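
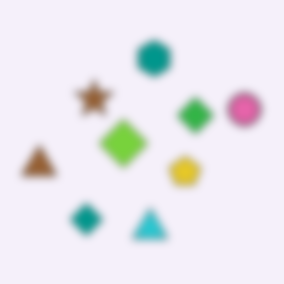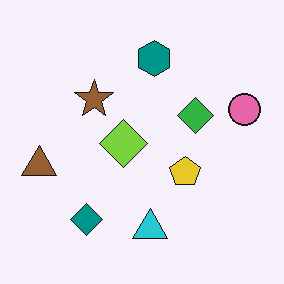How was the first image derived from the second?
The first image is the second moderately blurred.

Shape edges and outlines are uniformly softened across the whole image.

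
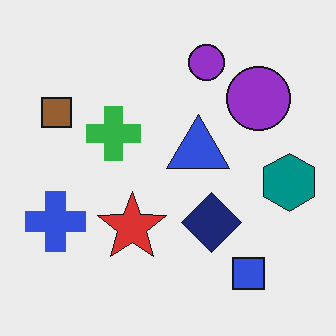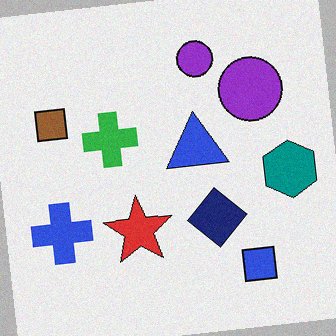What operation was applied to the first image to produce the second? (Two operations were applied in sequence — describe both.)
It was rotated counter-clockwise by a few degrees, then degraded with subtle gaussian noise.

Every shape is tilted by the same angle and the image corners show triangular fill wedges — a whole-image rotation by a non-right angle. Random speckle covers the whole image, including the flat background.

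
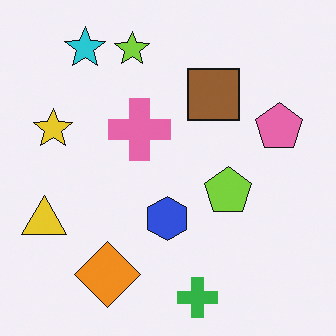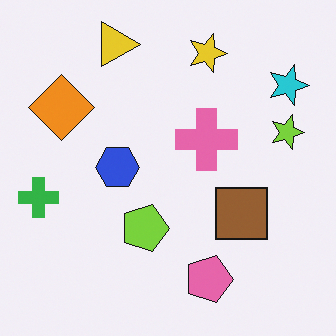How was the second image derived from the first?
This is the original image rotated 90° clockwise.

The cyan star sits in the top-left of the first image and the top-right of the second — consistent with a whole-image 90° clockwise rotation.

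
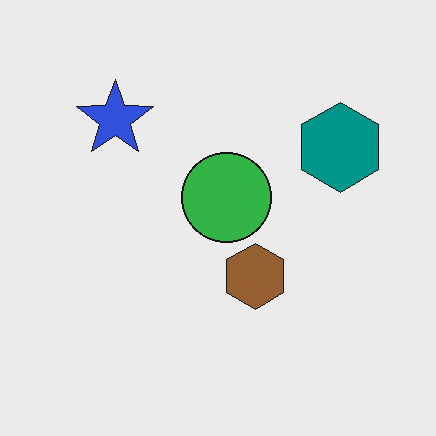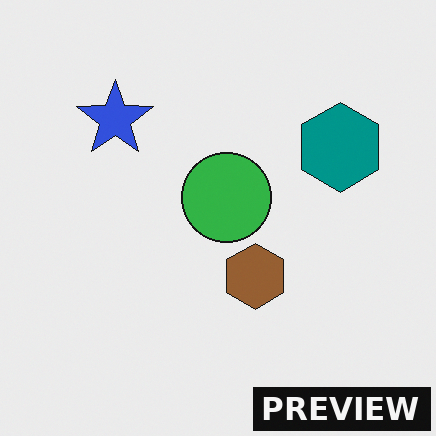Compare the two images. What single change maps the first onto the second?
The second image is the first watermarked with the text "PREVIEW" in the lower-right corner.

A dark label reading "PREVIEW" appears in the lower-right corner.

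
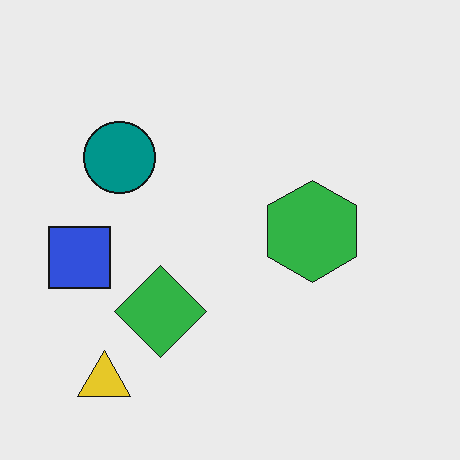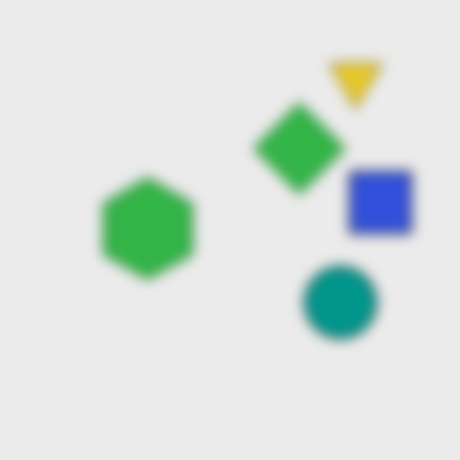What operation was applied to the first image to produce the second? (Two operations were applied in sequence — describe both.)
This is the original image rotated 180°, then strongly gaussian-blurred.

The yellow triangle sits in the bottom-left of the first image and the top-right of the second — consistent with a whole-image 180° rotation. Shape edges and outlines are uniformly softened across the whole image.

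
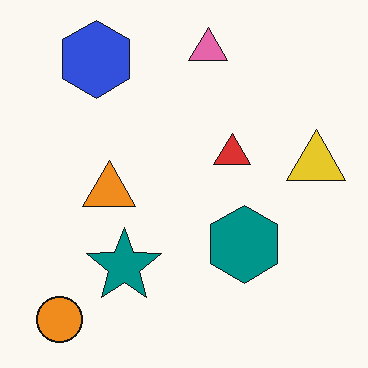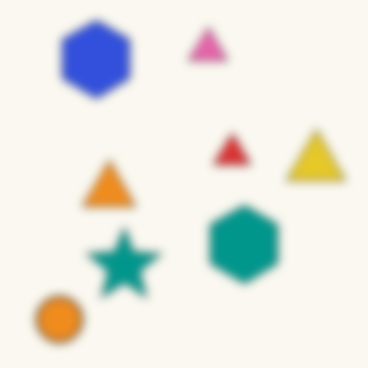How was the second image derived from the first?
The image was moderately blurred.

Shape edges and outlines are uniformly softened across the whole image.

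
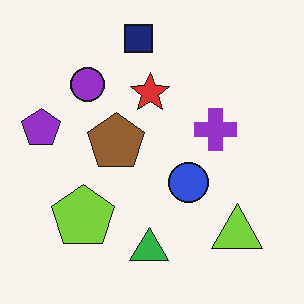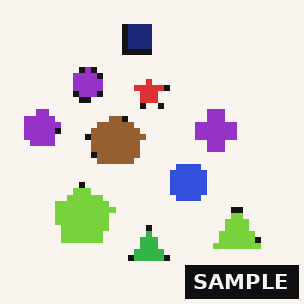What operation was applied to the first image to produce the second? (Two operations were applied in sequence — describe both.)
The image was pixelated into visible square blocks, then watermarked with the text "SAMPLE" in the lower-right corner.

Shapes are reduced to large square blocks; fine edges and outlines are lost — a downscale-then-upscale (mosaic) effect. A dark label reading "SAMPLE" appears in the lower-right corner.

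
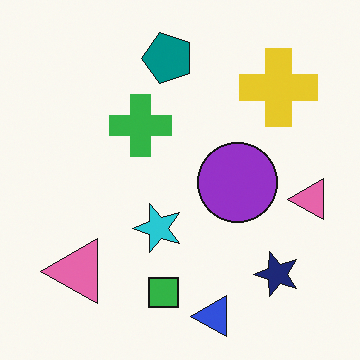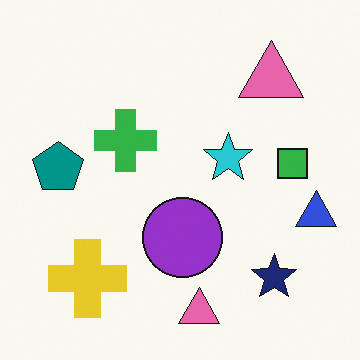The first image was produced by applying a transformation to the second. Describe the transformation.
The transformation is: transposed (reflected across the top-left ↔ bottom-right diagonal).

Shapes have swapped their row and column positions — what was in the top-right is now in the bottom-left — a diagonal reflection.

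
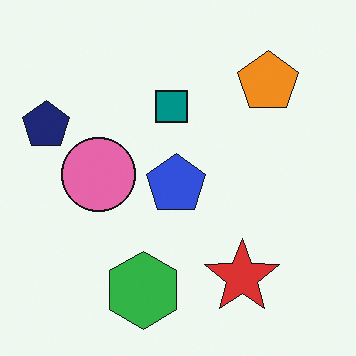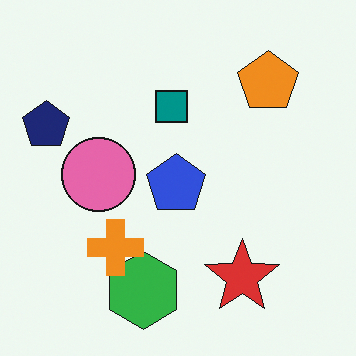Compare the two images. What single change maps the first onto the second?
Overlaid with an additional orange cross.

An orange cross appears in the second image that is absent from the first.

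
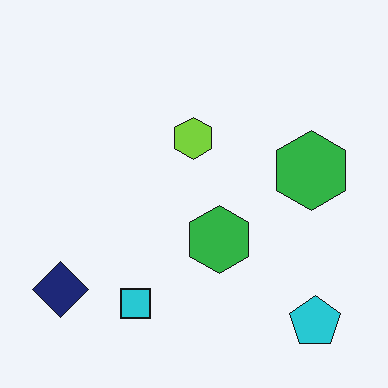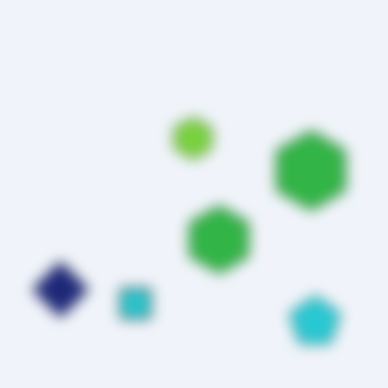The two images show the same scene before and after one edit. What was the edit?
The image was strongly gaussian-blurred.

Shape edges and outlines are uniformly softened across the whole image.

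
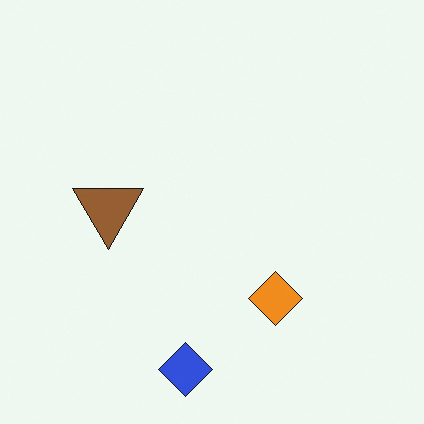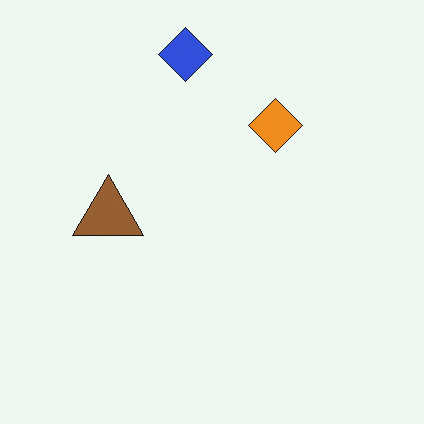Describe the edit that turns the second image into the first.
The first image is the second flipped vertically (top ↔ bottom).

The blue diamond is in the top of the second image and the bottom of the first — shapes on opposite sides of the horizontal midline have swapped in a mirror flip.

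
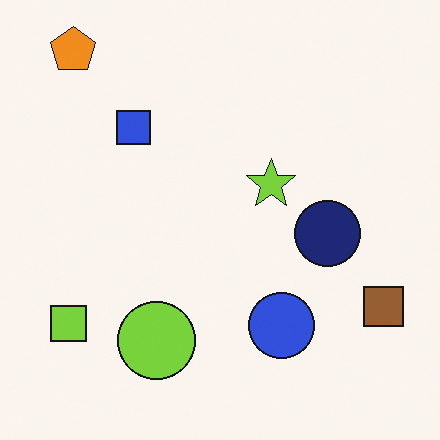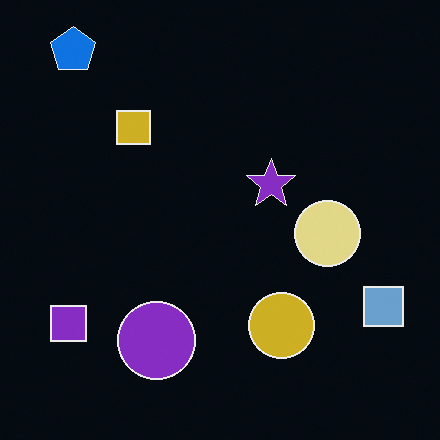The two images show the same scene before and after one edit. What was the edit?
Color-inverted (negative).

The light background has become dark and every shape's color is its complement — a photographic negative.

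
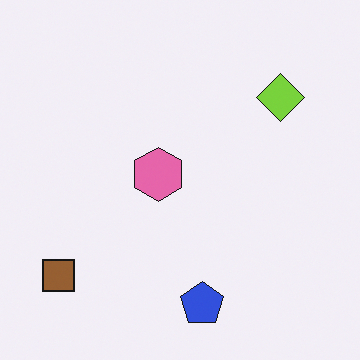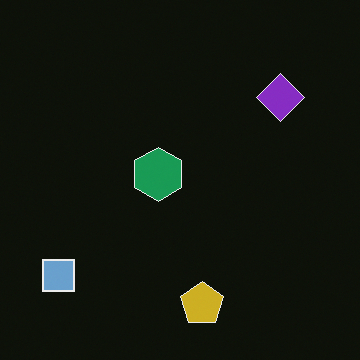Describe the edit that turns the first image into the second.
The transformation is: color-inverted (negative).

The light background has become dark and every shape's color is its complement — a photographic negative.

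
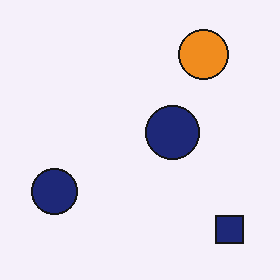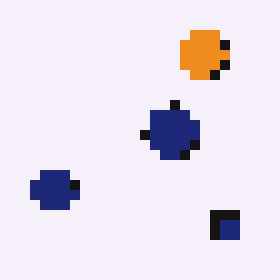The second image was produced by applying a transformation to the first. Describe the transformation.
This is the original image coarsely pixelated.

Shapes are reduced to large square blocks; fine edges and outlines are lost — a downscale-then-upscale (mosaic) effect.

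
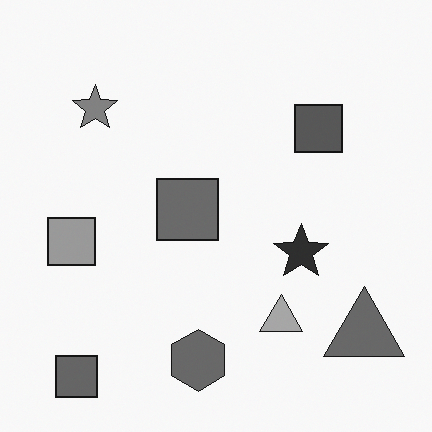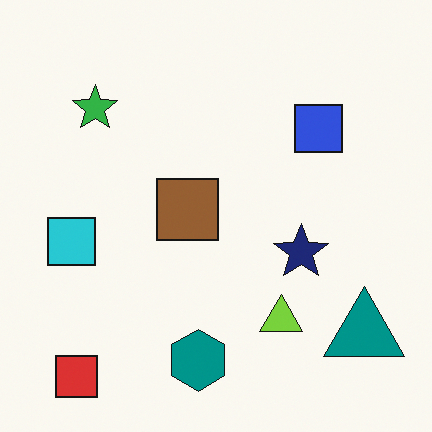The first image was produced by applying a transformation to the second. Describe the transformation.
It was converted to grayscale.

All color is removed — every shape is now a shade of grey.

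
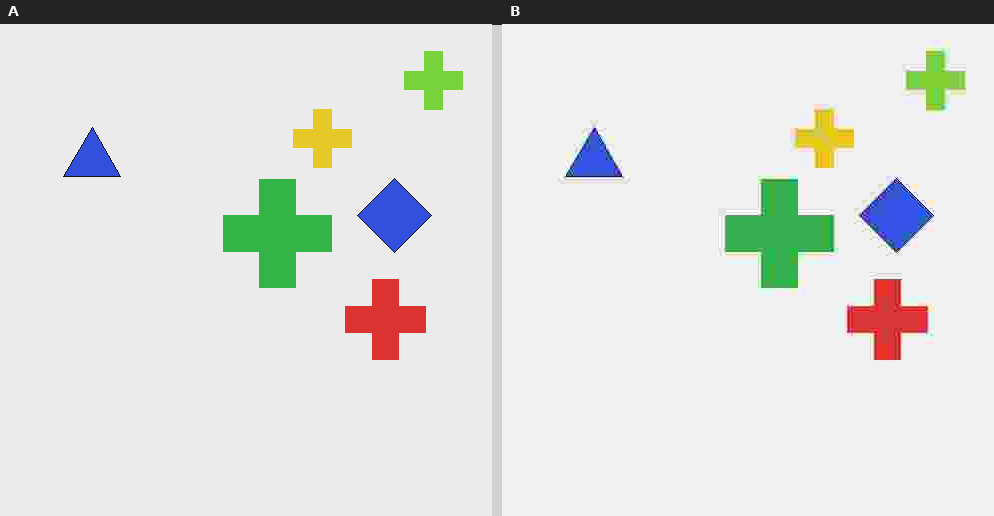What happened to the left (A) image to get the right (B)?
The transformation is: degraded with heavy JPEG compression.

Blocky 8×8 compression artifacts appear around shape edges and the flat background shows ringing — characteristic JPEG degradation.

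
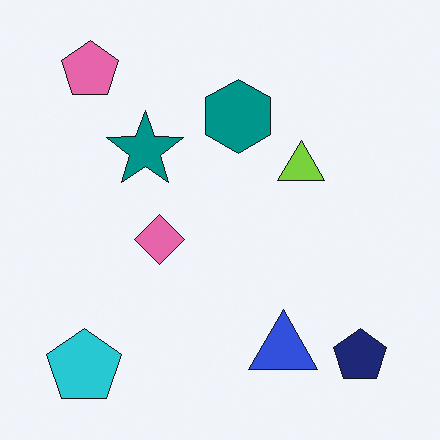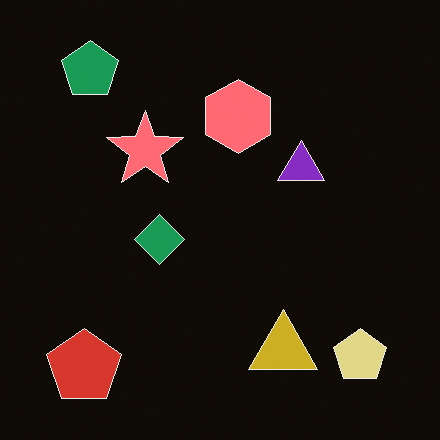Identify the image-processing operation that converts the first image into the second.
It was color-inverted (negative).

The light background has become dark and every shape's color is its complement — a photographic negative.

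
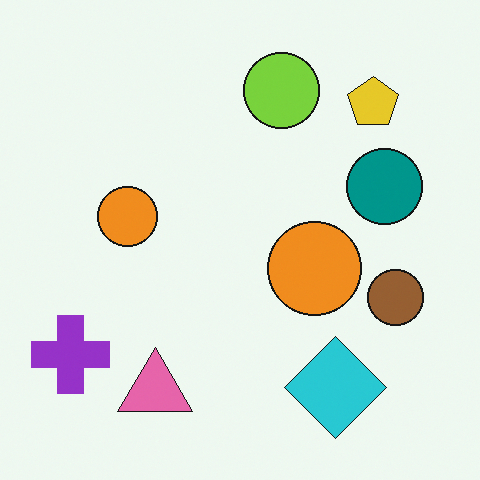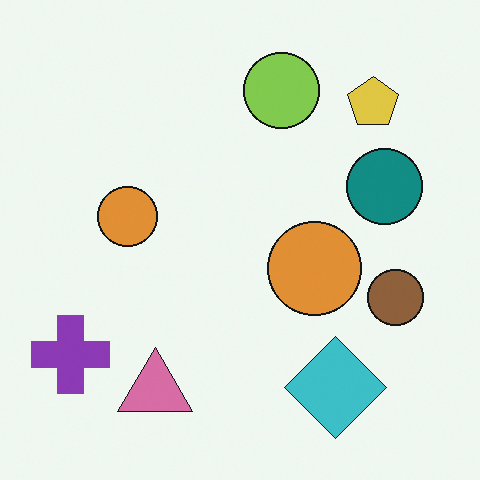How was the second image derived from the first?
The transformation is: slightly desaturated.

All colors are more muted and greyish — a global saturation change.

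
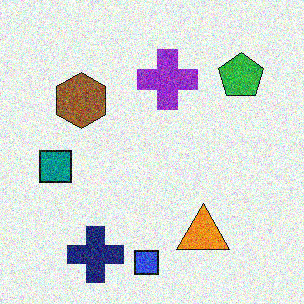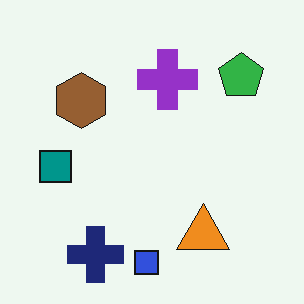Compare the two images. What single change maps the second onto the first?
The image was degraded with strong gaussian noise.

Random speckle covers the whole image, including the flat background.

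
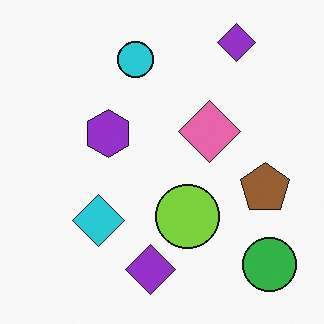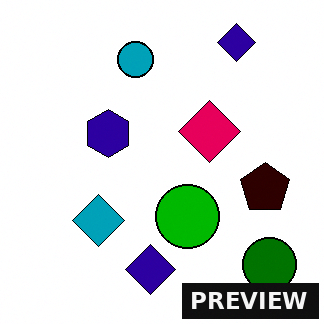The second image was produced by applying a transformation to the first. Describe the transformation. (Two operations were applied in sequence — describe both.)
This is the original image given much higher contrast, then watermarked with the text "PREVIEW" in the lower-right corner.

Tones are pushed away from mid-grey across the whole image — a global contrast change. A dark label reading "PREVIEW" appears in the lower-right corner.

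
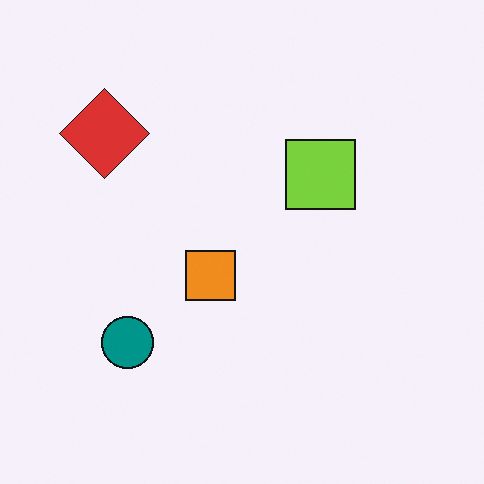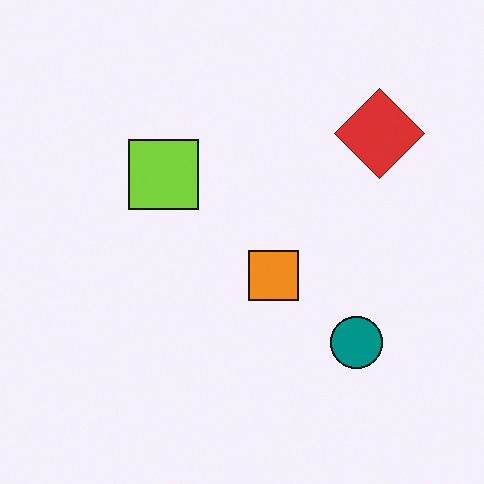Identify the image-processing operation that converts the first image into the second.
The transformation is: flipped horizontally (left ↔ right).

The red diamond is in the top-left of the first image and the top-right of the second — shapes on opposite sides of the vertical midline have swapped in a mirror flip.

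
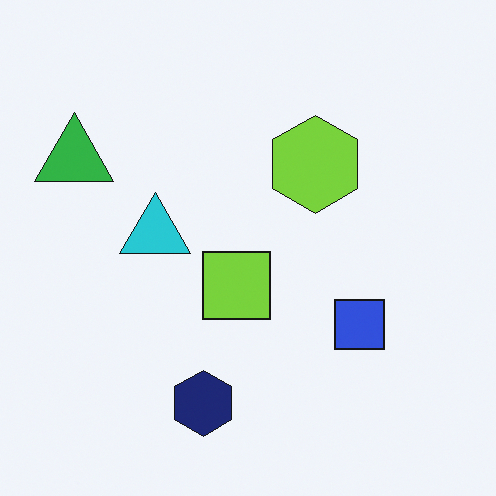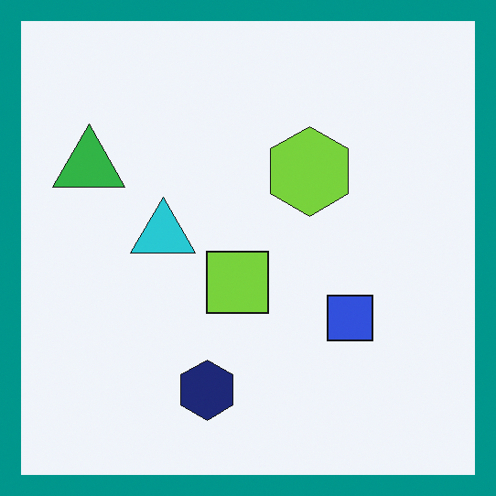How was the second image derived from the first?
The transformation is: framed with a teal border.

A solid teal frame runs around the edge of the second image, with the content slightly shrunk inside it.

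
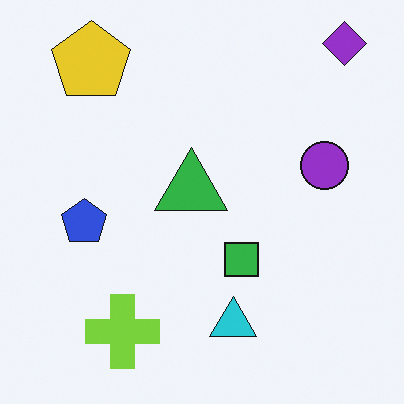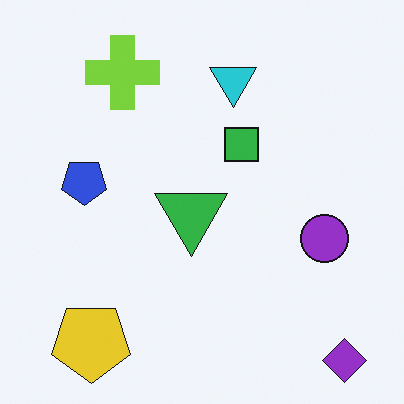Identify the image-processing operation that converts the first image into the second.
This is the original image flipped vertically (top ↔ bottom).

The purple diamond is in the top-right of the first image and the bottom-right of the second — shapes on opposite sides of the horizontal midline have swapped in a mirror flip.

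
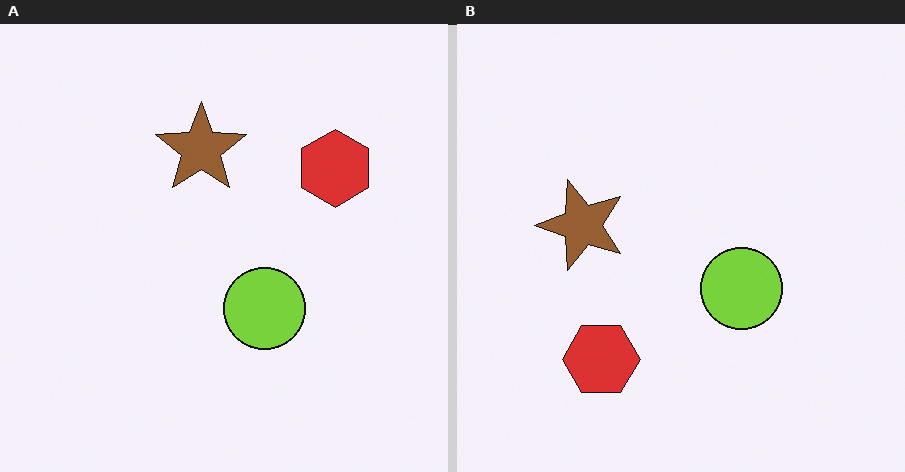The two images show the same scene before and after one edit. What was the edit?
Transposed (reflected across the top-left ↔ bottom-right diagonal).

Shapes have swapped their row and column positions — what was in the top-right is now in the bottom-left — a diagonal reflection.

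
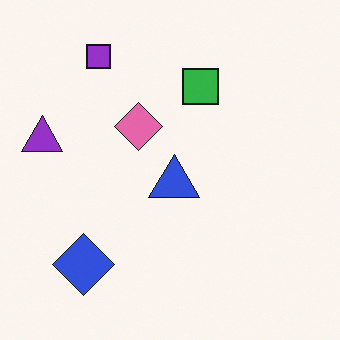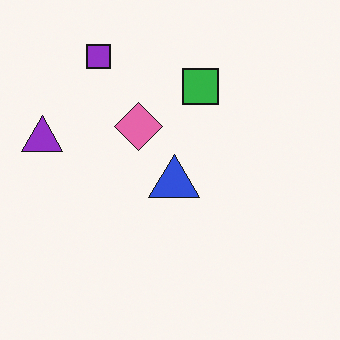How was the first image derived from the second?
The first image is the second overlaid with an additional blue diamond.

A blue diamond appears in the first image that is absent from the second.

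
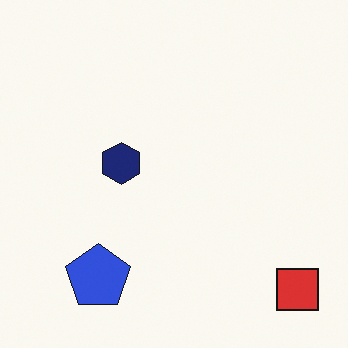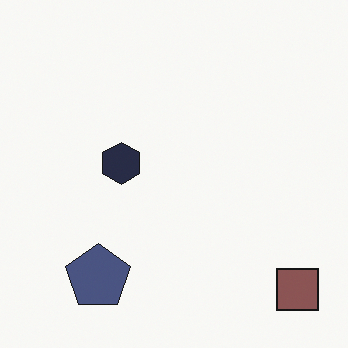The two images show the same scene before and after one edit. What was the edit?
The transformation is: heavily desaturated.

All colors are more muted and greyish — a global saturation change.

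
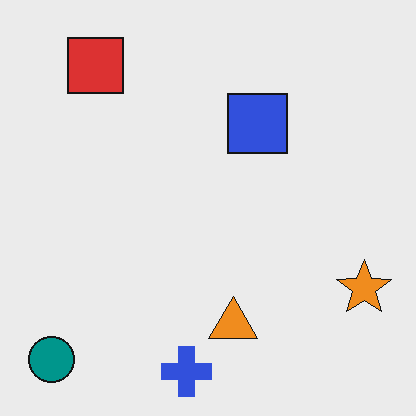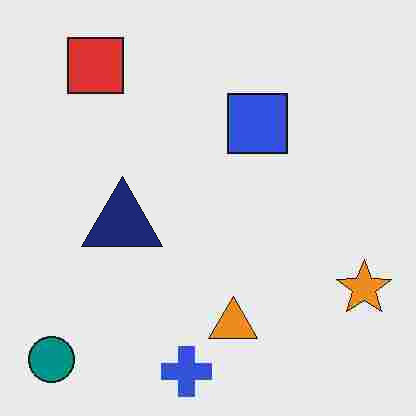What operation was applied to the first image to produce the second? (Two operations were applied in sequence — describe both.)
The second image is the first heavily JPEG-compressed with obvious blocking artifacts, then overlaid with an additional navy triangle.

Blocky 8×8 compression artifacts appear around shape edges and the flat background shows ringing — characteristic JPEG degradation. A navy triangle appears in the second image that is absent from the first.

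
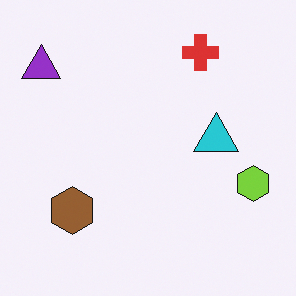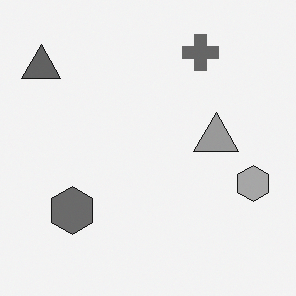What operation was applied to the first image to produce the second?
It was converted to grayscale.

All color is removed — every shape is now a shade of grey.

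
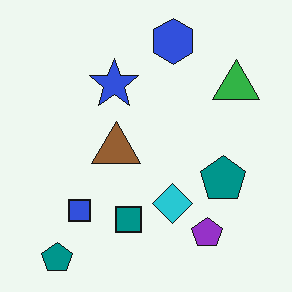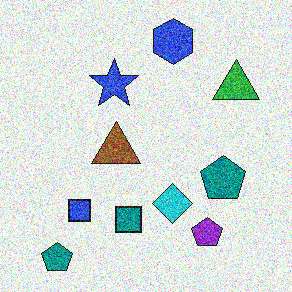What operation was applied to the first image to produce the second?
This is the original image degraded with heavy additive noise.

Random speckle covers the whole image, including the flat background.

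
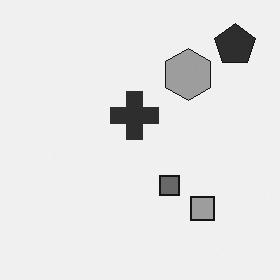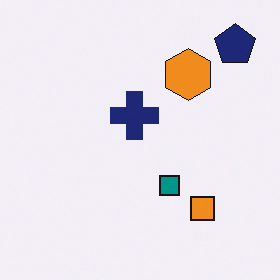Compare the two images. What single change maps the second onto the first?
The transformation is: converted to grayscale.

All color is removed — every shape is now a shade of grey.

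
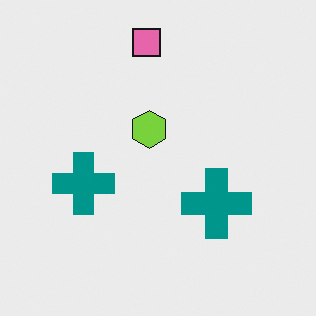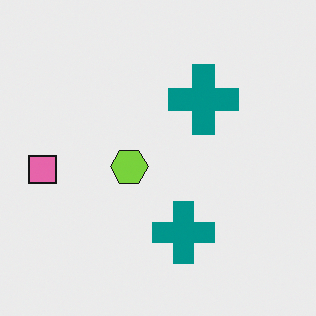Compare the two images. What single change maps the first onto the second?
The second image is the first rotated 90° counter-clockwise.

The pink square sits in the top of the first image and the left of the second — consistent with a whole-image 90° counter-clockwise rotation.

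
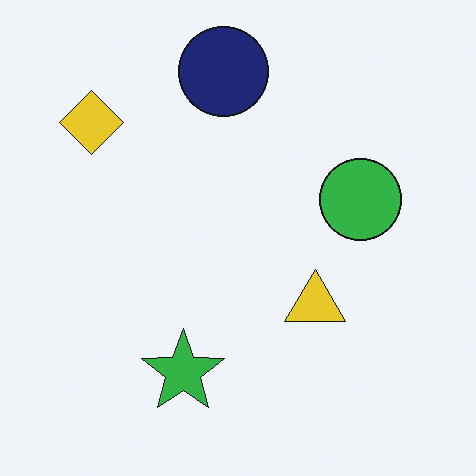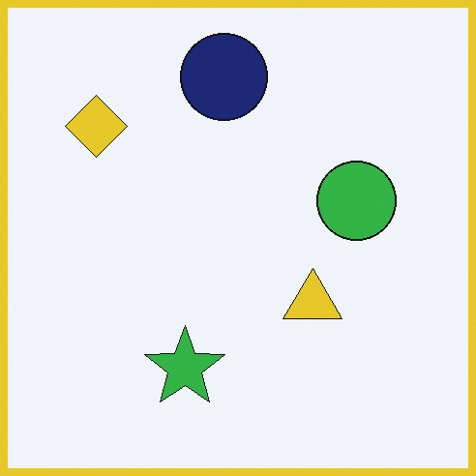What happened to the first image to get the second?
The transformation is: framed with a yellow border.

A solid yellow frame runs around the edge of the second image, with the content slightly shrunk inside it.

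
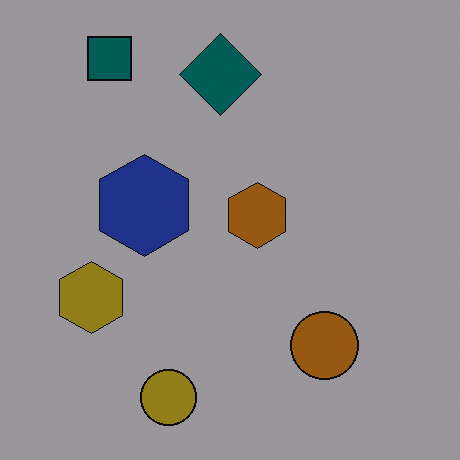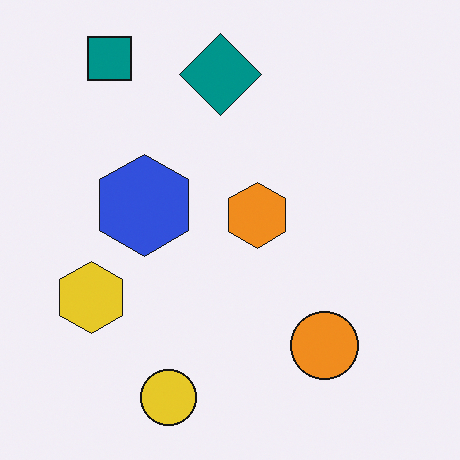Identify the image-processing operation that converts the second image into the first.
The first image is the second darkened a lot.

Every pixel — background and shapes alike — is uniformly darkened.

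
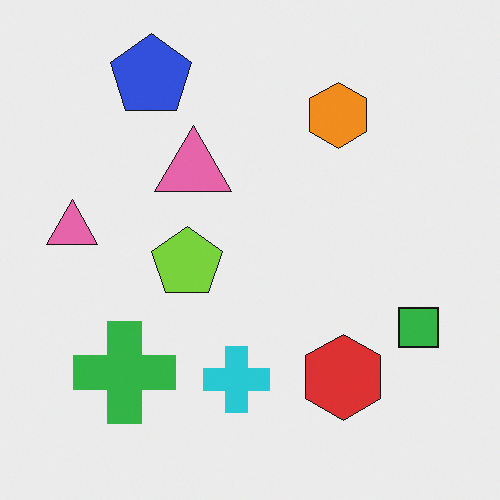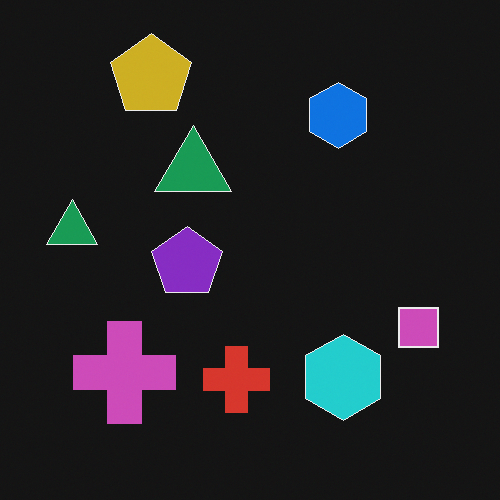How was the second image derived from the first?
Color-inverted (negative).

The light background has become dark and every shape's color is its complement — a photographic negative.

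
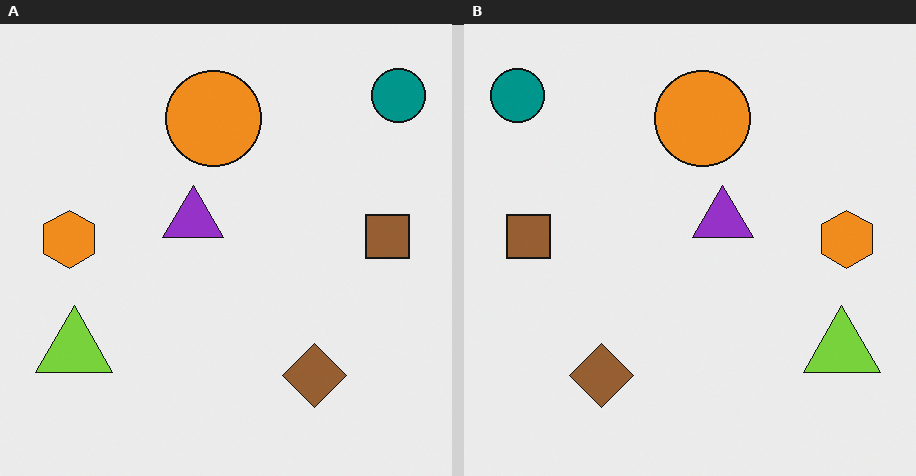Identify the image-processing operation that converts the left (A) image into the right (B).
This is the original image flipped horizontally (left ↔ right).

The teal circle is in the top-right of the left (A) image and the top-left of the right (B) — shapes on opposite sides of the vertical midline have swapped in a mirror flip.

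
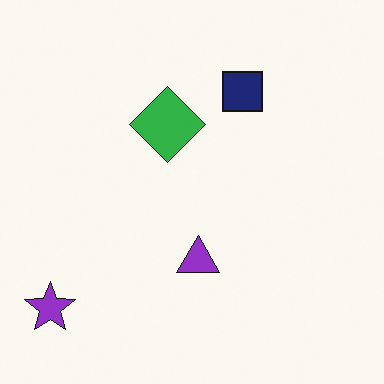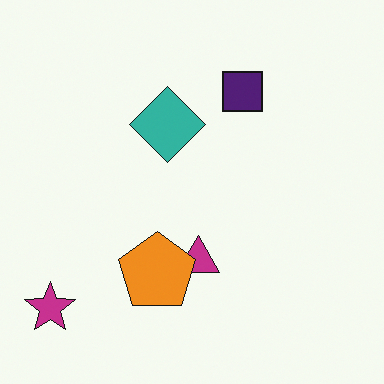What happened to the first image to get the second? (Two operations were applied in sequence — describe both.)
It was hue-shifted by a small amount, then overlaid with an additional orange pentagon.

Every shape's color has rotated by the same amount around the hue wheel — a uniform hue shift. An orange pentagon appears in the second image that is absent from the first.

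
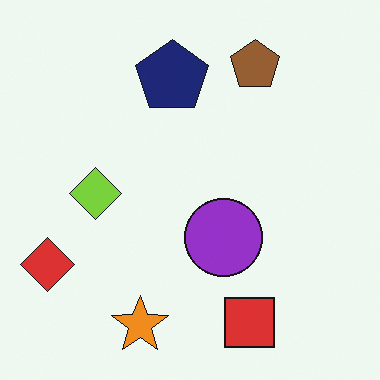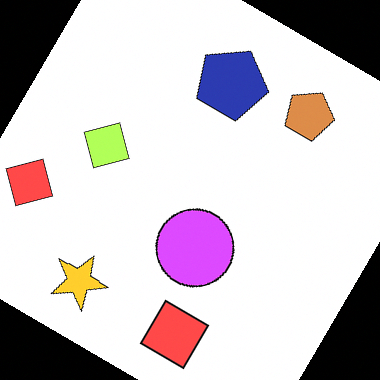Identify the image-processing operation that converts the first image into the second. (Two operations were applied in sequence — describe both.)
The second image is the first substantially brightened, then rotated clockwise by a large amount — several tens of degrees.

Every pixel — background and shapes alike — is uniformly brightened. Every shape is tilted by the same angle and the image corners show triangular fill wedges — a whole-image rotation by a non-right angle.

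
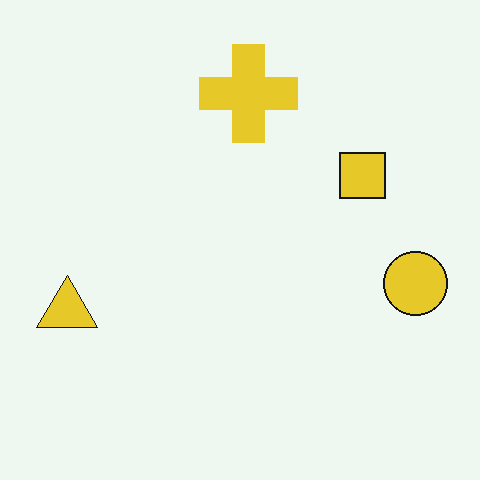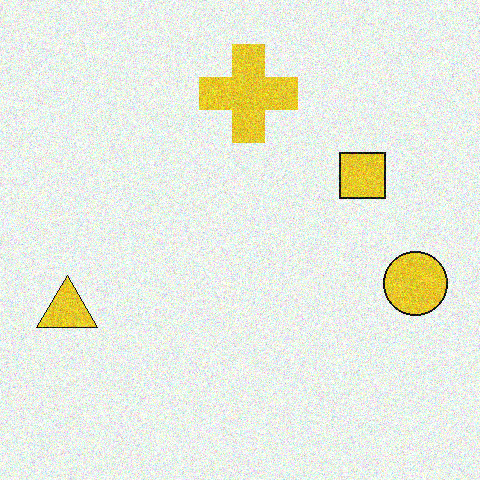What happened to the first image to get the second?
Degraded with moderate additive noise.

Random speckle covers the whole image, including the flat background.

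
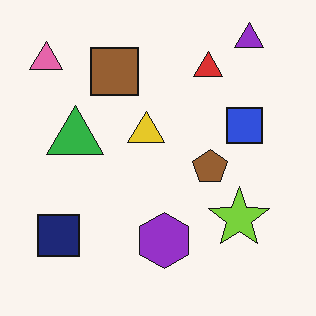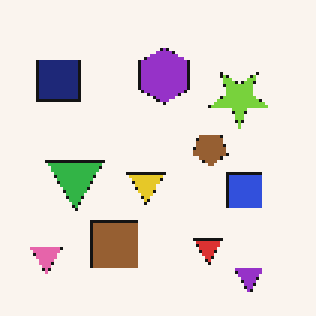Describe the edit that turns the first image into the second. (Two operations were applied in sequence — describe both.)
Flipped vertically (top ↔ bottom), then lightly pixelated (a mild mosaic effect).

The purple triangle is in the top-right of the first image and the bottom-right of the second — shapes on opposite sides of the horizontal midline have swapped in a mirror flip. Shapes are reduced to large square blocks; fine edges and outlines are lost — a downscale-then-upscale (mosaic) effect.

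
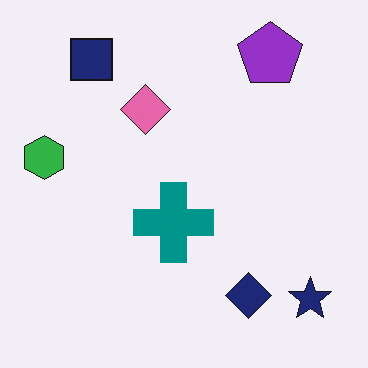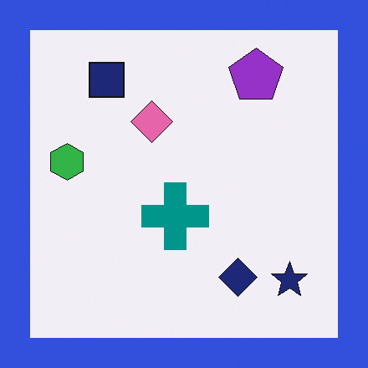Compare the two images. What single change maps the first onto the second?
The image was framed with a blue border.

A solid blue frame runs around the edge of the second image, with the content slightly shrunk inside it.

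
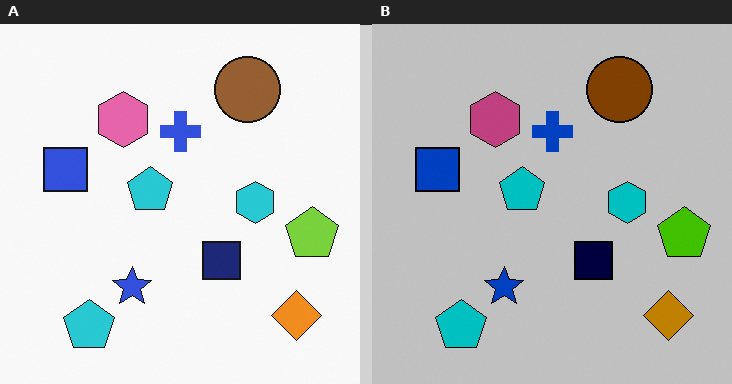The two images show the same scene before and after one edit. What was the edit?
The image was aggressively posterized.

Each flat color has snapped to a coarser quantized level — most visibly, the near-white background has dropped to a flat grey.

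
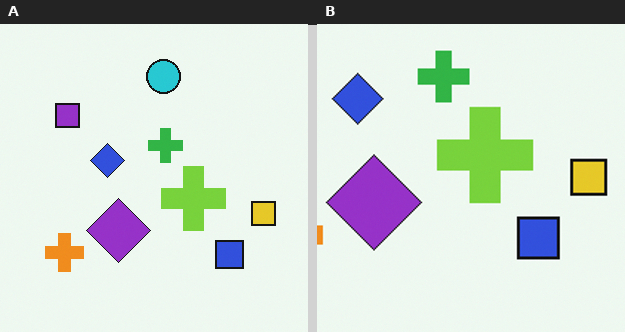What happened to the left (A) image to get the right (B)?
It was cropped to a modestly smaller region and rescaled.

The visible shapes are larger and the field of view is narrower; shapes near the original edges may be partly or wholly outside the frame — a crop-and-rescale.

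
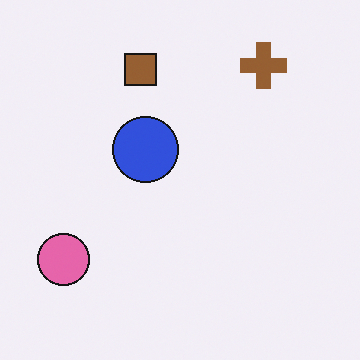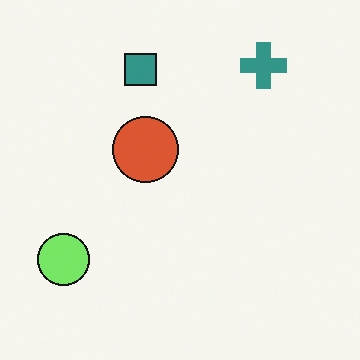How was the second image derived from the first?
It was hue-shifted by a moderate amount.

Every shape's color has rotated by the same amount around the hue wheel — a uniform hue shift.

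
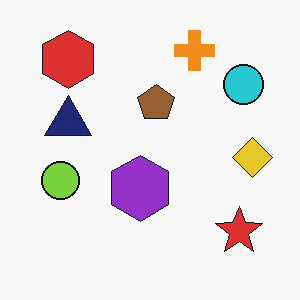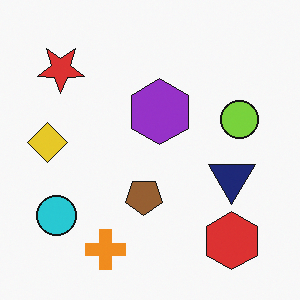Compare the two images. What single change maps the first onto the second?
It was rotated 180°.

The red hexagon sits in the top-left of the first image and the bottom-right of the second — consistent with a whole-image 180° rotation.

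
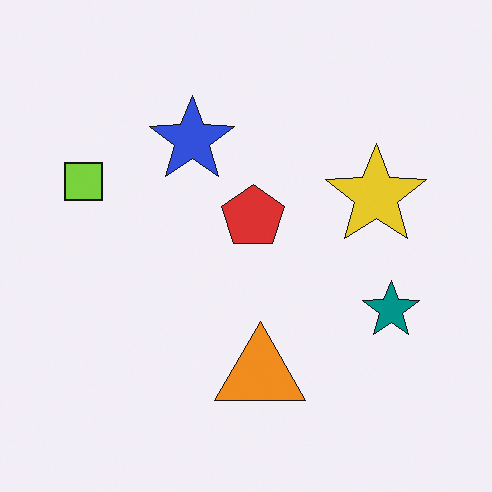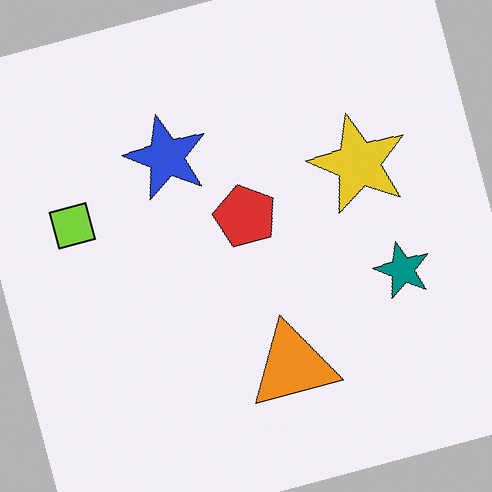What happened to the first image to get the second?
The second image is the first rotated counter-clockwise by a clearly visible amount.

Every shape is tilted by the same angle and the image corners show triangular fill wedges — a whole-image rotation by a non-right angle.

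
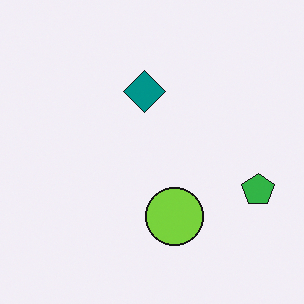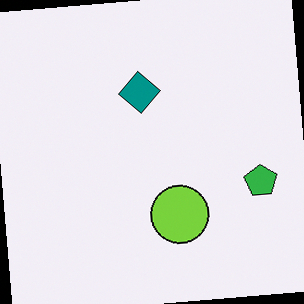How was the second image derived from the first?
The second image is the first rotated counter-clockwise by a slight angle.

Every shape is tilted by the same angle and the image corners show triangular fill wedges — a whole-image rotation by a non-right angle.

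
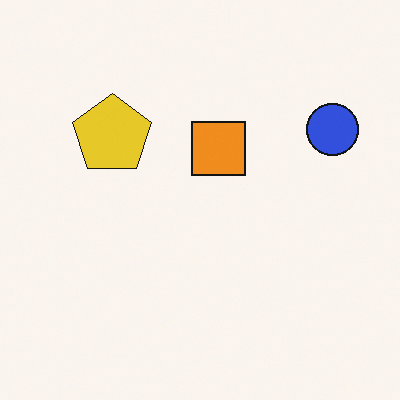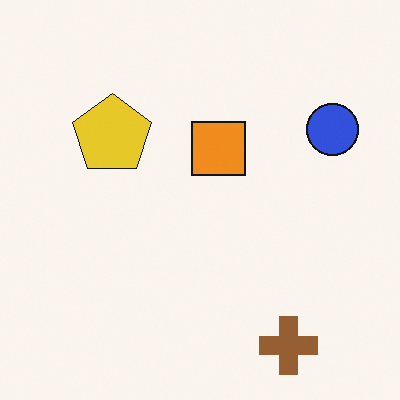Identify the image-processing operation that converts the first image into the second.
This is the original image overlaid with an additional brown cross.

A brown cross appears in the second image that is absent from the first.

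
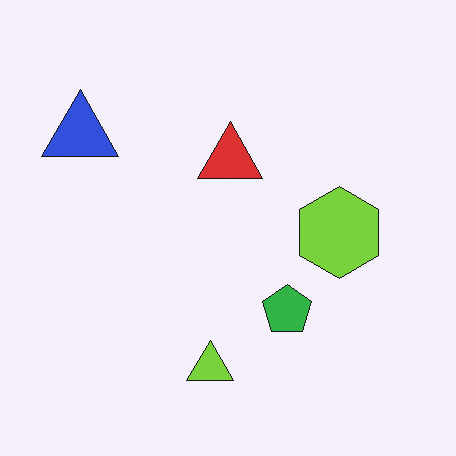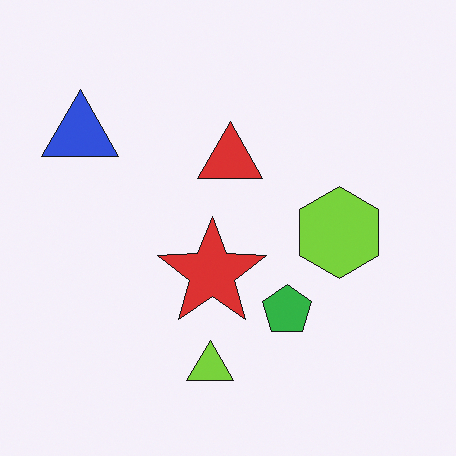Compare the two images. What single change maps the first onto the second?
The image was overlaid with an additional red star.

A red star appears in the second image that is absent from the first.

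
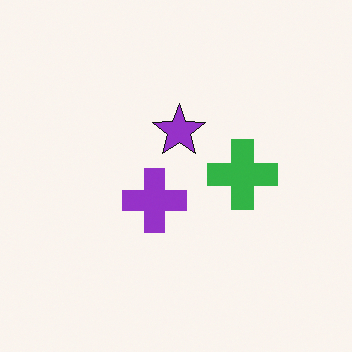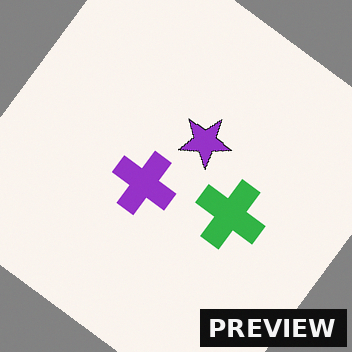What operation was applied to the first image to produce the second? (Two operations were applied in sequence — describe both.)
The image was rotated clockwise by a large amount — several tens of degrees, then watermarked with the text "PREVIEW" in the lower-right corner.

Every shape is tilted by the same angle and the image corners show triangular fill wedges — a whole-image rotation by a non-right angle. A dark label reading "PREVIEW" appears in the lower-right corner.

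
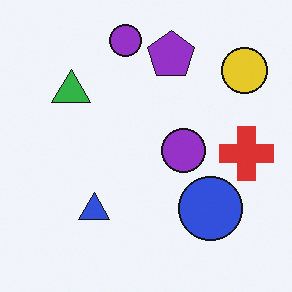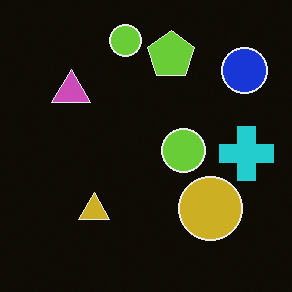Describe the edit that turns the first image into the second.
Color-inverted (negative).

The light background has become dark and every shape's color is its complement — a photographic negative.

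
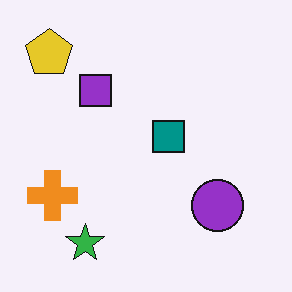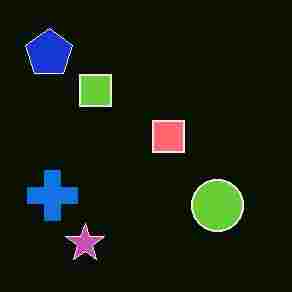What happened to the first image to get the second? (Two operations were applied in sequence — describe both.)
The transformation is: color-inverted (negative), then heavily JPEG-compressed with obvious blocking artifacts.

The light background has become dark and every shape's color is its complement — a photographic negative. Blocky 8×8 compression artifacts appear around shape edges and the flat background shows ringing — characteristic JPEG degradation.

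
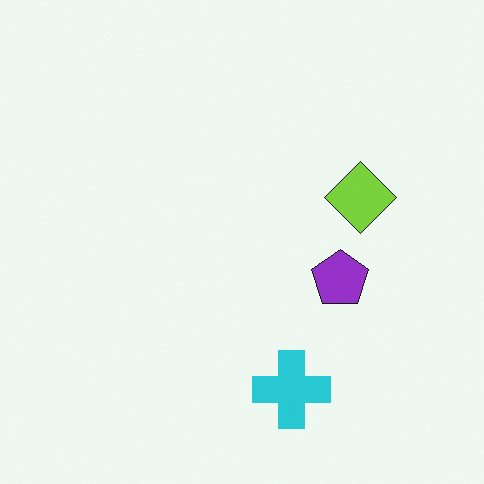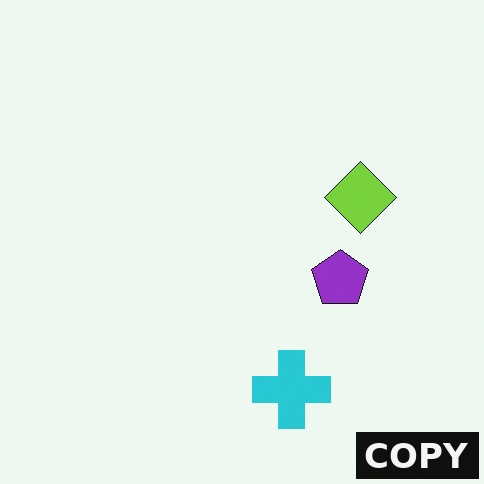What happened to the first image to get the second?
Watermarked with the text "COPY" in the lower-right corner.

A dark label reading "COPY" appears in the lower-right corner.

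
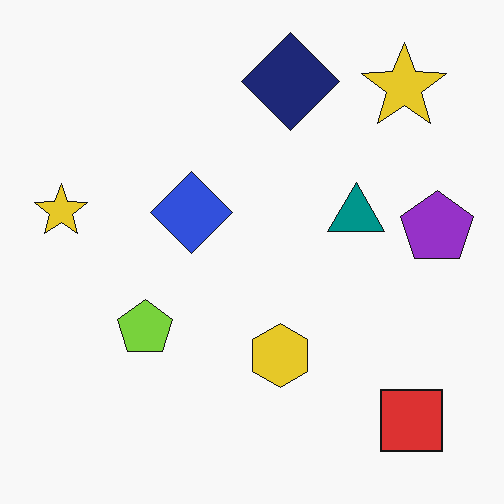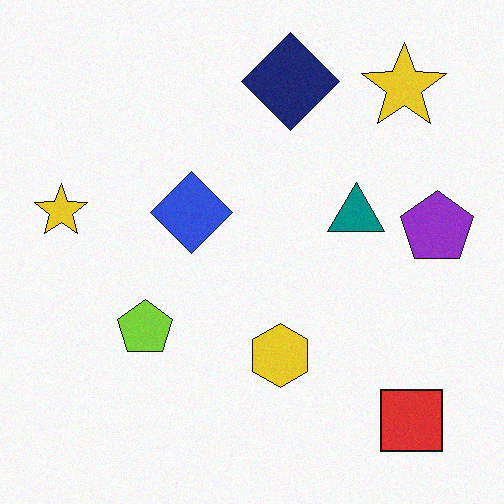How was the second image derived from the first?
Degraded with a light layer of grain.

Random speckle covers the whole image, including the flat background.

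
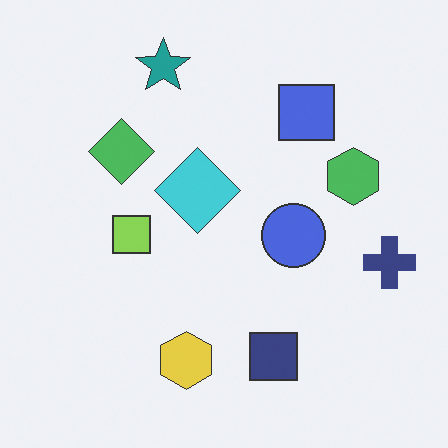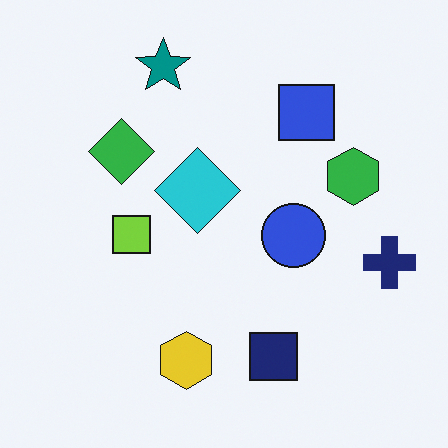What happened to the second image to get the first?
Given slightly reduced contrast.

Tones are pushed toward mid-grey across the whole image — a global contrast change.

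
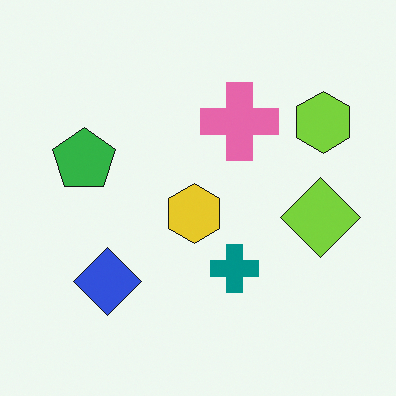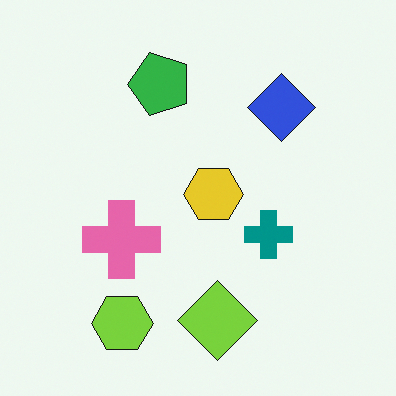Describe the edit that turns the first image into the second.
It was transposed (reflected across the top-left ↔ bottom-right diagonal).

Shapes have swapped their row and column positions — what was in the top-right is now in the bottom-left — a diagonal reflection.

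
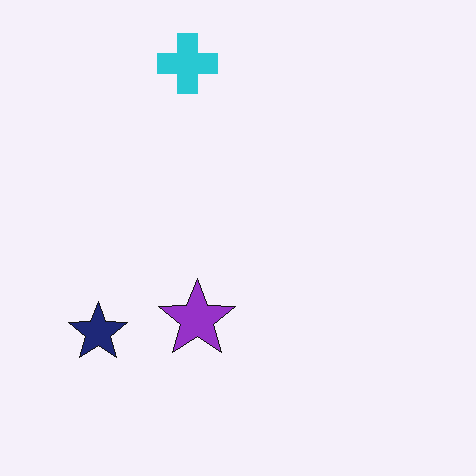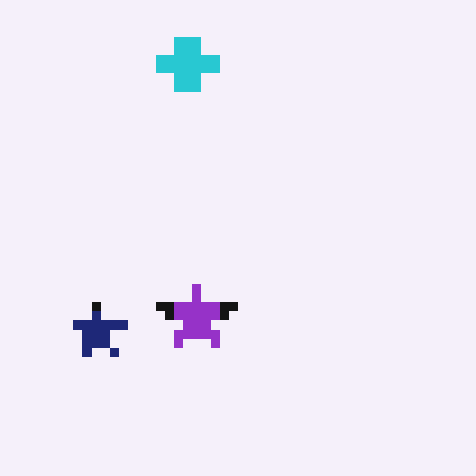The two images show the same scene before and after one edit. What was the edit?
This is the original image heavily pixelated into large blocks.

Shapes are reduced to large square blocks; fine edges and outlines are lost — a downscale-then-upscale (mosaic) effect.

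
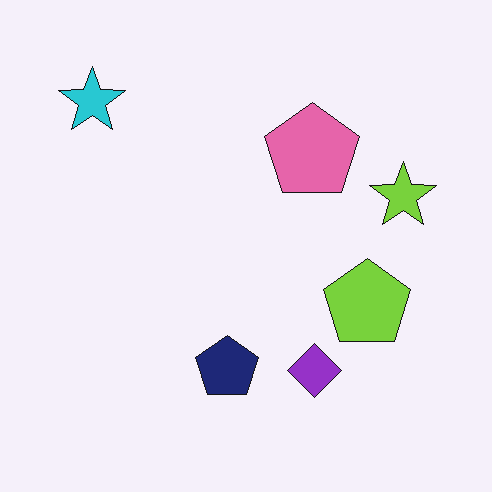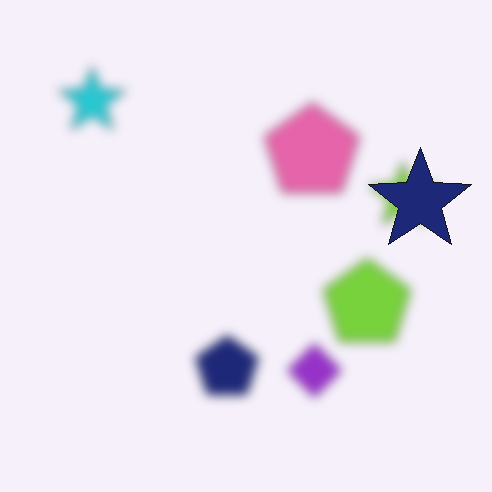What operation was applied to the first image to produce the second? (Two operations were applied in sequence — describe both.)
The image was strongly gaussian-blurred, then overlaid with an additional navy star.

Shape edges and outlines are uniformly softened across the whole image. A navy star appears in the second image that is absent from the first.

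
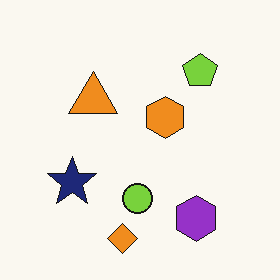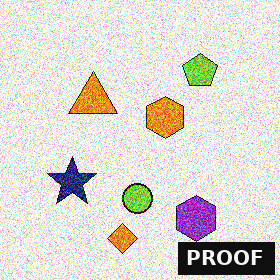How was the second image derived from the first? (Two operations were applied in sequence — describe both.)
The transformation is: degraded with strong gaussian noise, then watermarked with the text "PROOF" in the lower-right corner.

Random speckle covers the whole image, including the flat background. A dark label reading "PROOF" appears in the lower-right corner.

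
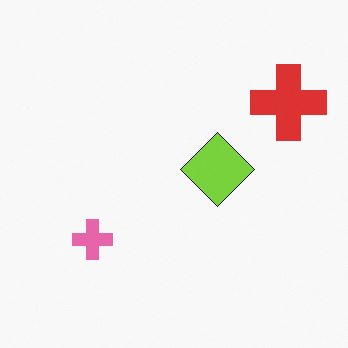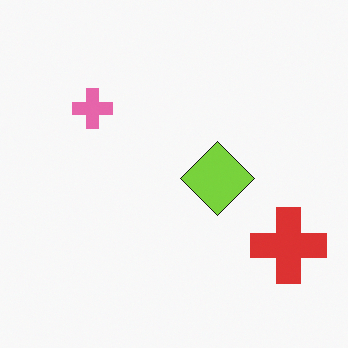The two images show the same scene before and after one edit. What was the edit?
This is the original image flipped vertically (top ↔ bottom).

The red cross is in the top-right of the first image and the bottom-right of the second — shapes on opposite sides of the horizontal midline have swapped in a mirror flip.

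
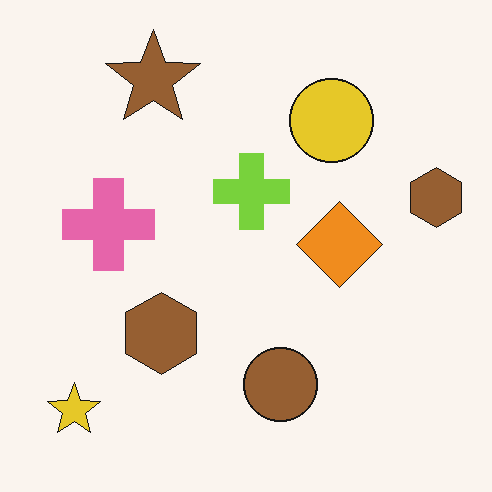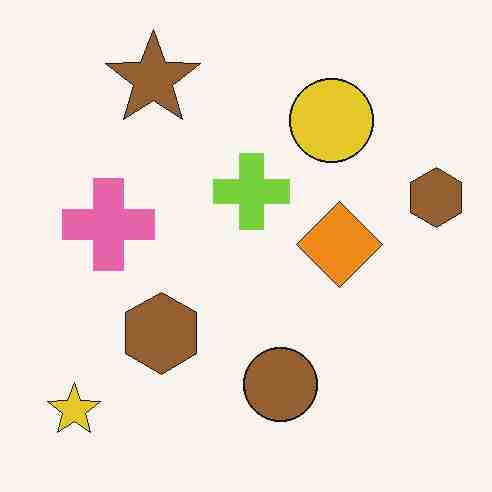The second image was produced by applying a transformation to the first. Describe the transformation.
The transformation is: degraded with heavy JPEG compression.

Blocky 8×8 compression artifacts appear around shape edges and the flat background shows ringing — characteristic JPEG degradation.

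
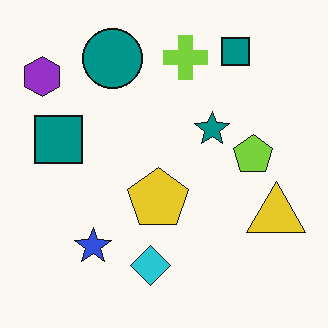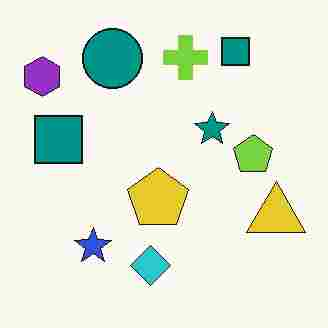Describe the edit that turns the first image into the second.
This is the original image heavily JPEG-compressed with obvious blocking artifacts.

Blocky 8×8 compression artifacts appear around shape edges and the flat background shows ringing — characteristic JPEG degradation.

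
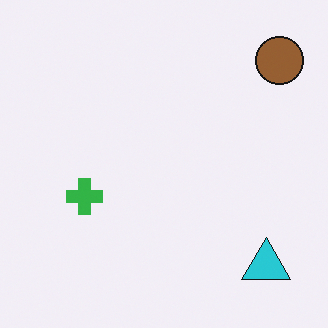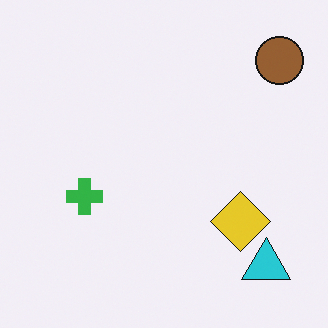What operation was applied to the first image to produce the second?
Overlaid with an additional yellow diamond.

A yellow diamond appears in the second image that is absent from the first.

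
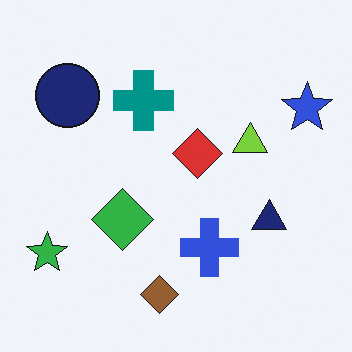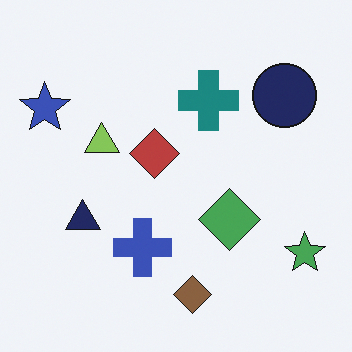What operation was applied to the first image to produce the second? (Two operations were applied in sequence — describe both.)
This is the original image flipped horizontally (left ↔ right), then slightly desaturated.

The blue star is in the top-right of the first image and the top-left of the second — shapes on opposite sides of the vertical midline have swapped in a mirror flip. All colors are more muted and greyish — a global saturation change.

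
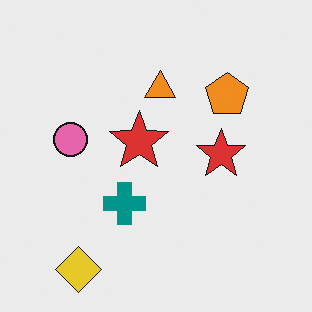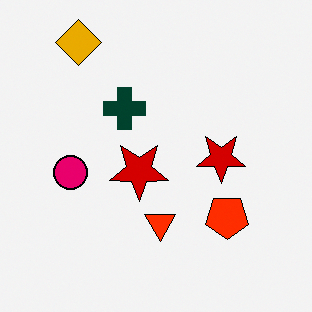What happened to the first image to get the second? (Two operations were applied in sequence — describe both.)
The second image is the first flipped vertically (top ↔ bottom), then boosted in contrast.

The yellow diamond is in the bottom-left of the first image and the top-left of the second — shapes on opposite sides of the horizontal midline have swapped in a mirror flip. Tones are pushed away from mid-grey across the whole image — a global contrast change.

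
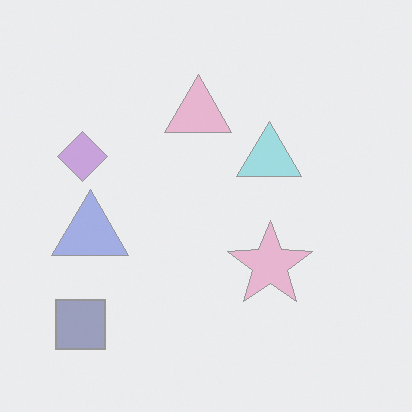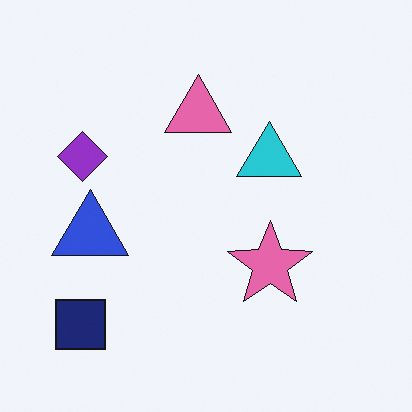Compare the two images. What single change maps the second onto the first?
The first image is the second washed out (contrast reduced).

Tones are pushed toward mid-grey across the whole image — a global contrast change.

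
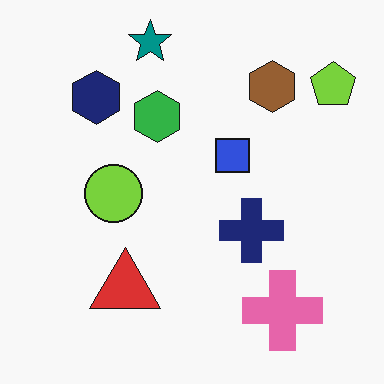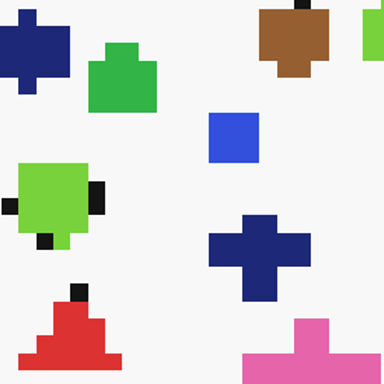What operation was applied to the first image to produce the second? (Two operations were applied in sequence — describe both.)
It was coarsely pixelated, then cropped to a modestly smaller region and rescaled.

Shapes are reduced to large square blocks; fine edges and outlines are lost — a downscale-then-upscale (mosaic) effect. The visible shapes are larger and the field of view is narrower; shapes near the original edges may be partly or wholly outside the frame — a crop-and-rescale.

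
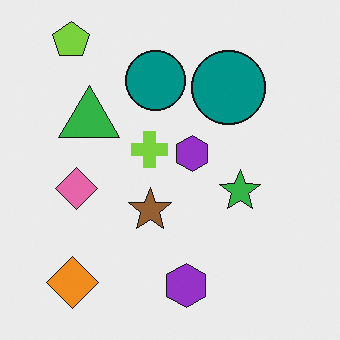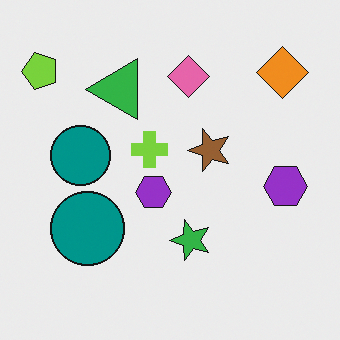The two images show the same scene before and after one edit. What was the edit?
It was transposed (reflected across the top-left ↔ bottom-right diagonal).

Shapes have swapped their row and column positions — what was in the top-right is now in the bottom-left — a diagonal reflection.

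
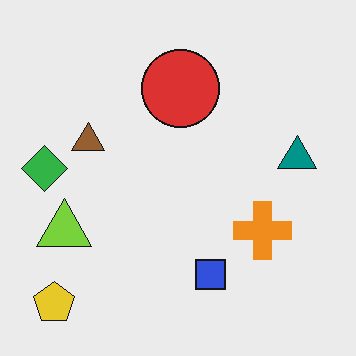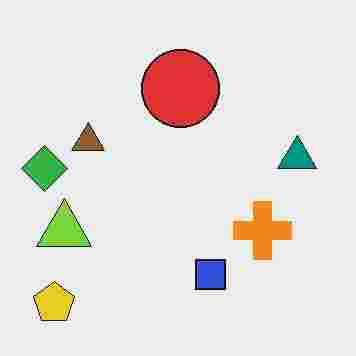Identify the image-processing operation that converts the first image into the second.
The transformation is: heavily JPEG-compressed with obvious blocking artifacts.

Blocky 8×8 compression artifacts appear around shape edges and the flat background shows ringing — characteristic JPEG degradation.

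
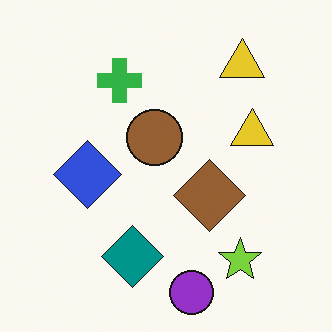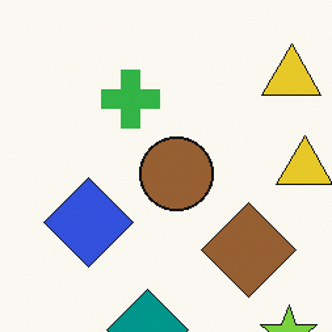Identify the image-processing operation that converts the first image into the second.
The transformation is: cropped to a modestly smaller region and rescaled.

The visible shapes are larger and the field of view is narrower; shapes near the original edges may be partly or wholly outside the frame — a crop-and-rescale.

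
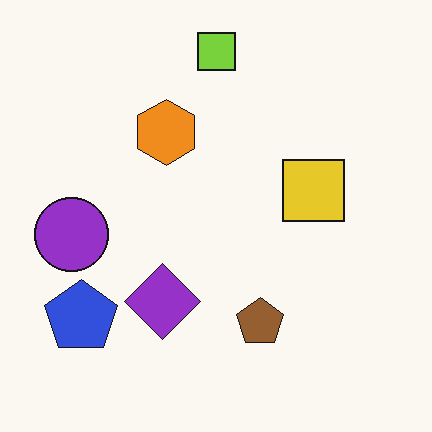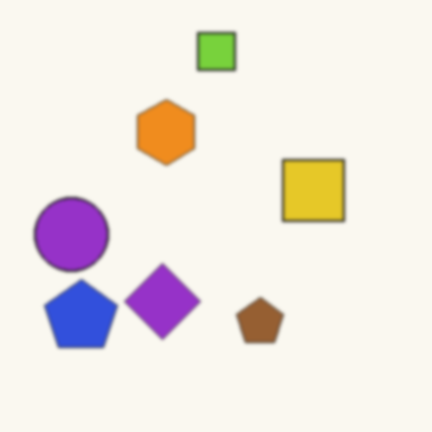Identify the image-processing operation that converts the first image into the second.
The transformation is: slightly softened.

Shape edges and outlines are uniformly softened across the whole image.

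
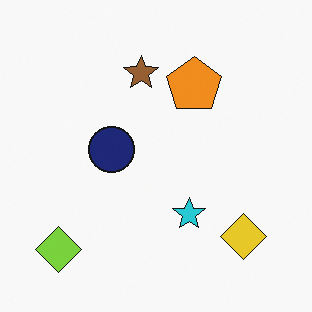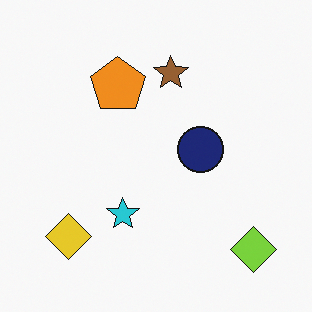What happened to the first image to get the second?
Flipped horizontally (left ↔ right).

The lime diamond is in the bottom-left of the first image and the bottom-right of the second — shapes on opposite sides of the vertical midline have swapped in a mirror flip.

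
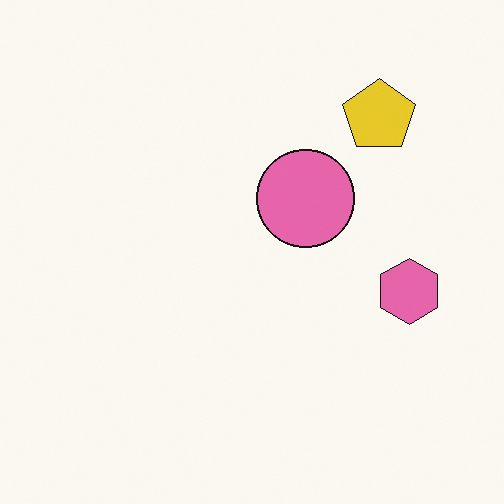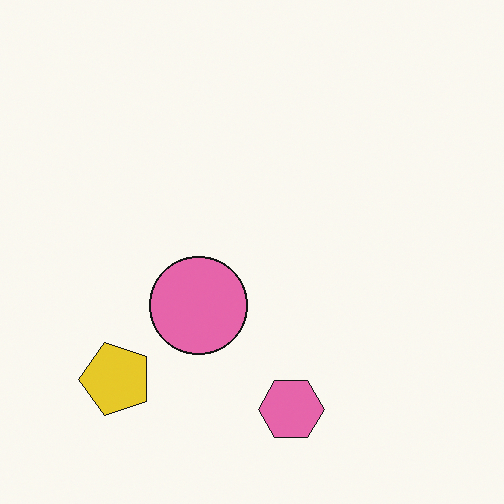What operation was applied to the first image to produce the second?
The transformation is: transposed (reflected across the top-left ↔ bottom-right diagonal).

Shapes have swapped their row and column positions — what was in the top-right is now in the bottom-left — a diagonal reflection.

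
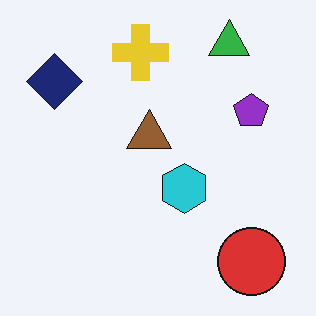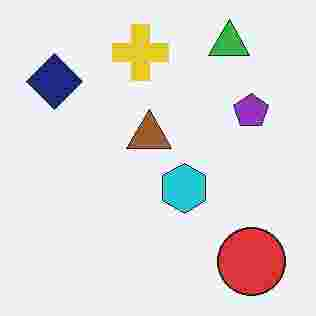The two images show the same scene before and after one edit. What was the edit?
The second image is the first heavily JPEG-compressed with obvious blocking artifacts.

Blocky 8×8 compression artifacts appear around shape edges and the flat background shows ringing — characteristic JPEG degradation.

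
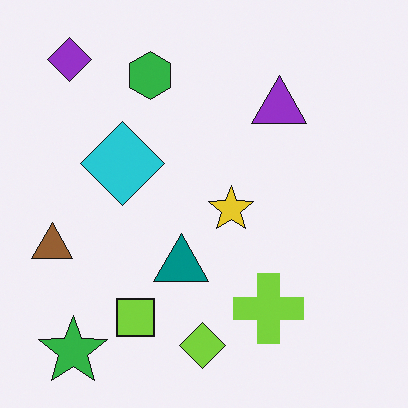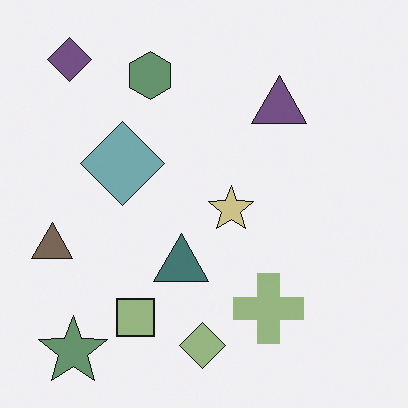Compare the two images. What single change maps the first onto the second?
The image was heavily desaturated.

All colors are more muted and greyish — a global saturation change.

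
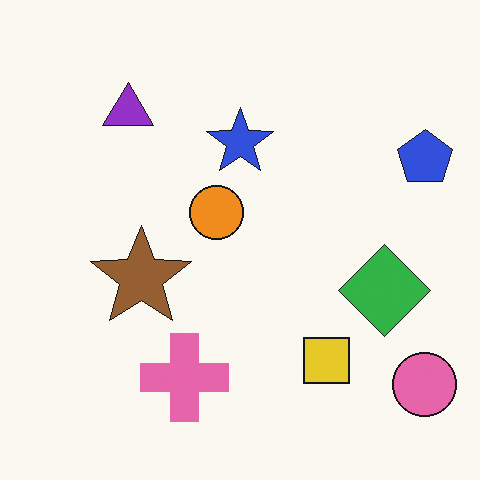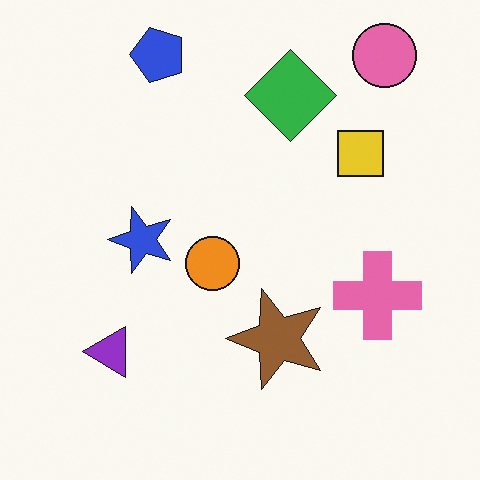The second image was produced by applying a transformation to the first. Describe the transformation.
This is the original image rotated 90° counter-clockwise.

The pink circle sits in the bottom-right of the first image and the top-right of the second — consistent with a whole-image 90° counter-clockwise rotation.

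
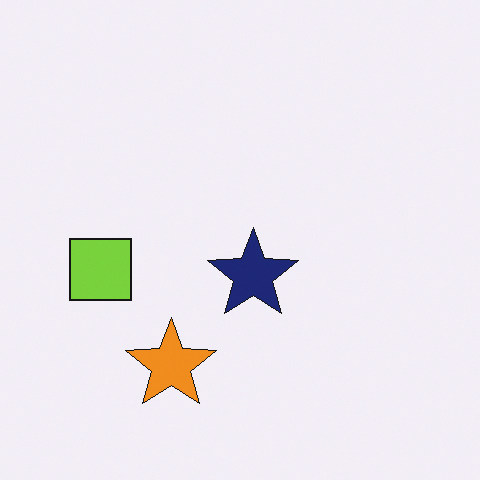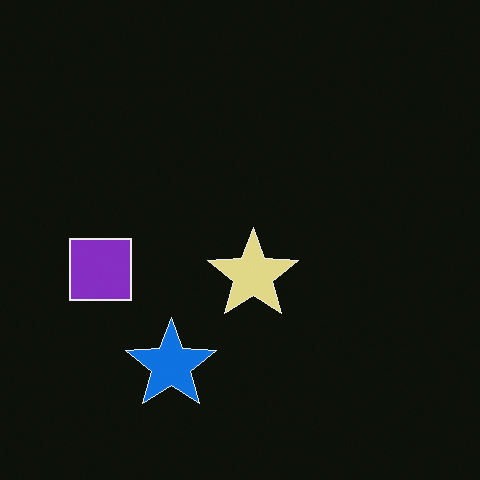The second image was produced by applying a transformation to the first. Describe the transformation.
The second image is the first color-inverted (negative).

The light background has become dark and every shape's color is its complement — a photographic negative.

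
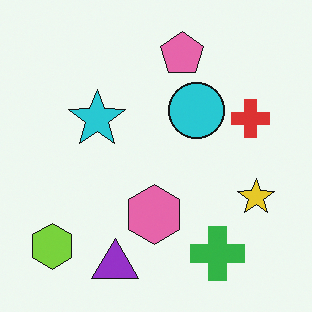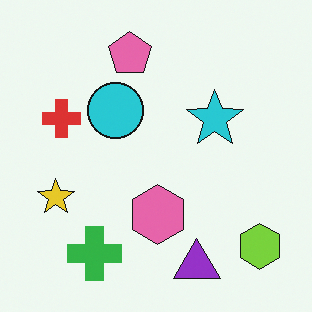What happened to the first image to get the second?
This is the original image flipped horizontally (left ↔ right).

The lime hexagon is in the bottom-left of the first image and the bottom-right of the second — shapes on opposite sides of the vertical midline have swapped in a mirror flip.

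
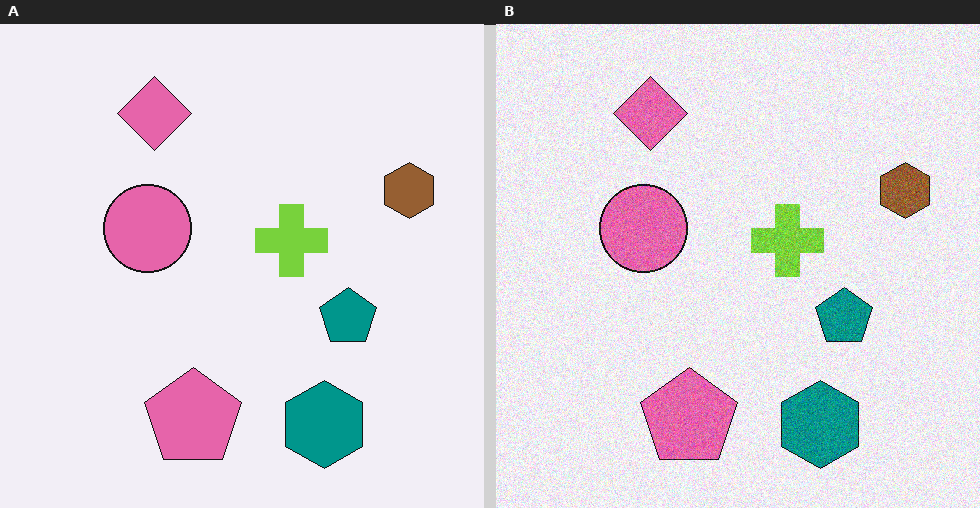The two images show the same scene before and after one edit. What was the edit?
This is the original image degraded with moderate additive noise.

Random speckle covers the whole image, including the flat background.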